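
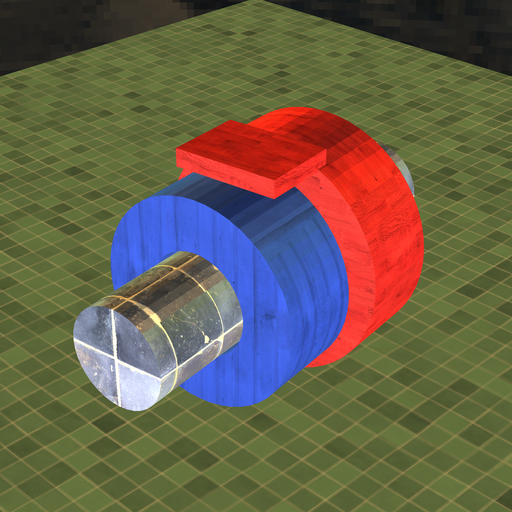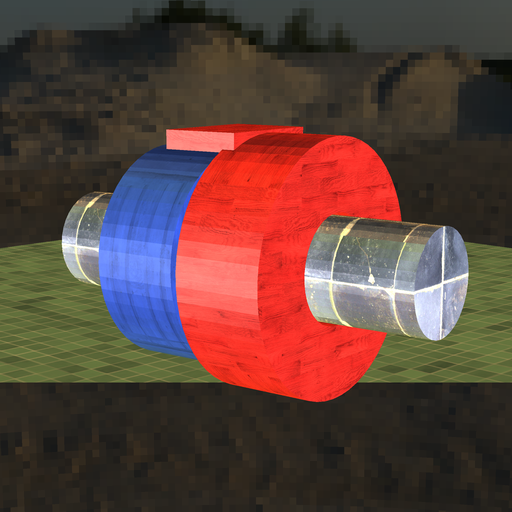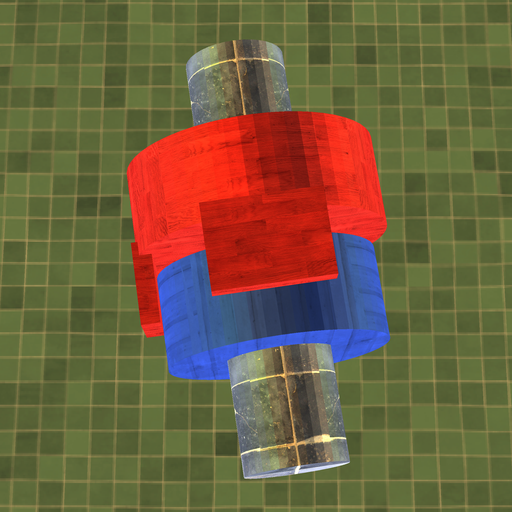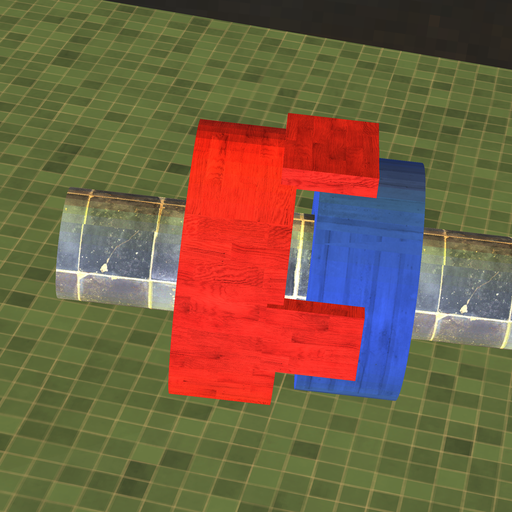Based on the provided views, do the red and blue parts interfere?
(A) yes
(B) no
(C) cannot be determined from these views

(B) no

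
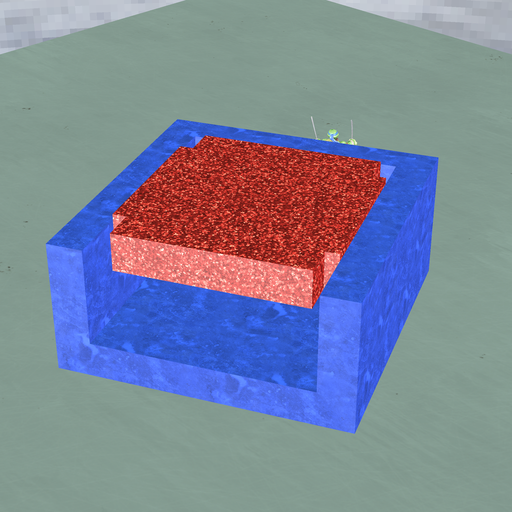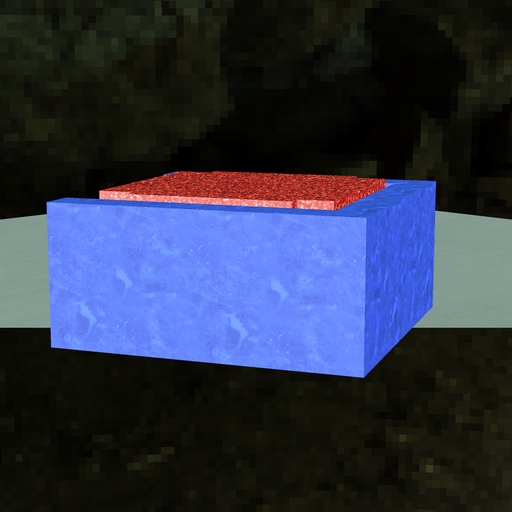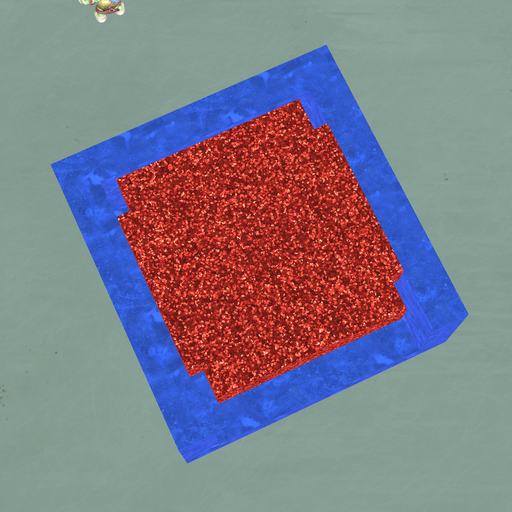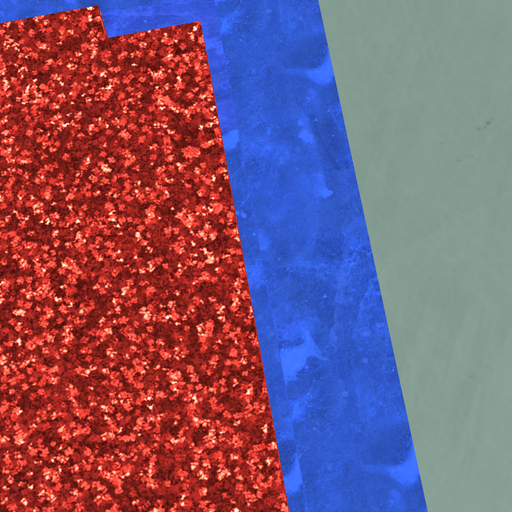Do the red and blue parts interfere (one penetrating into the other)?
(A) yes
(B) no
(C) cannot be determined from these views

(B) no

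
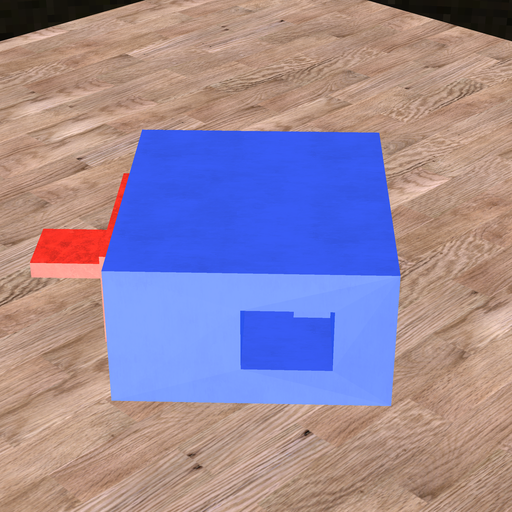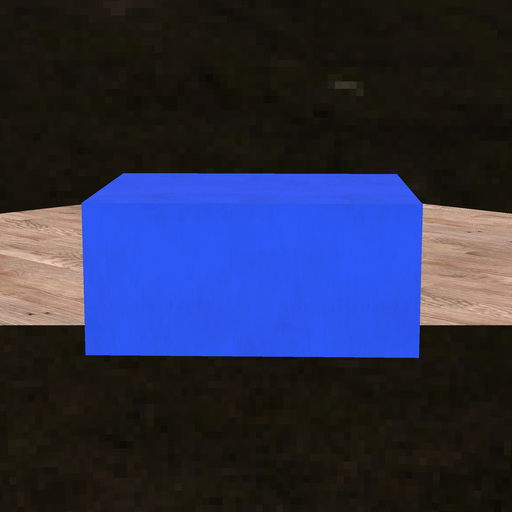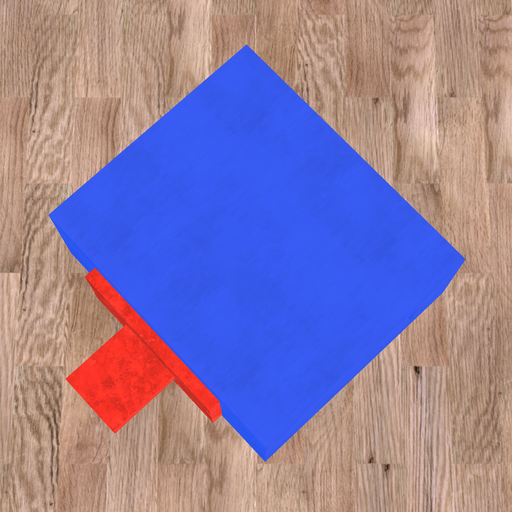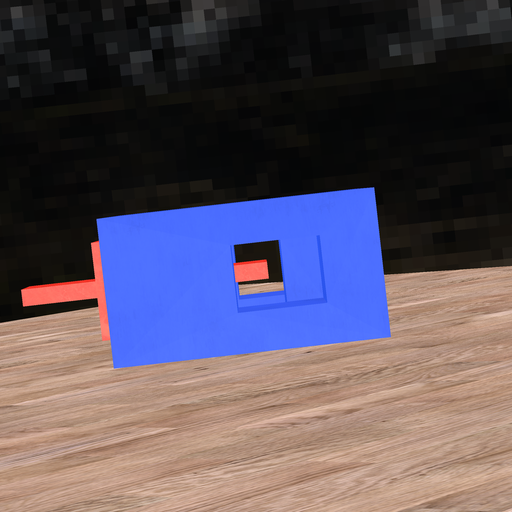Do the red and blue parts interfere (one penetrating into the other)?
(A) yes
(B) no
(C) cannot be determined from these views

(B) no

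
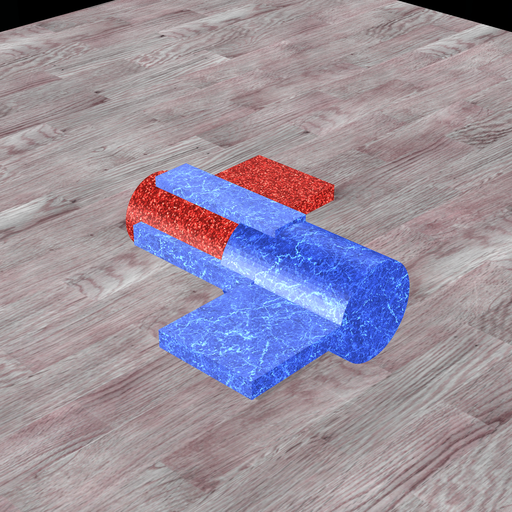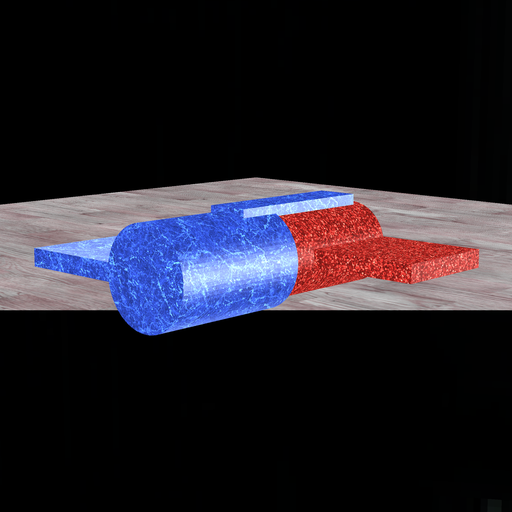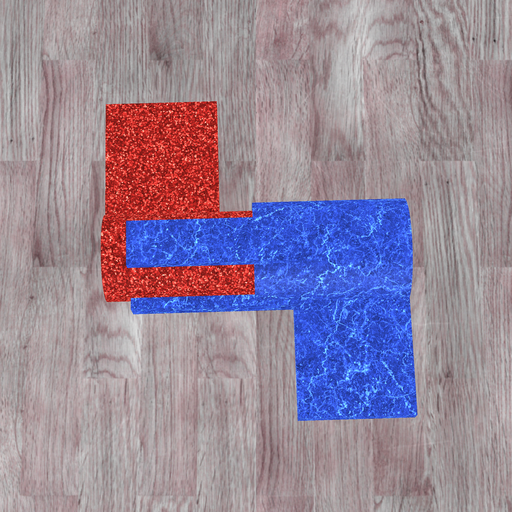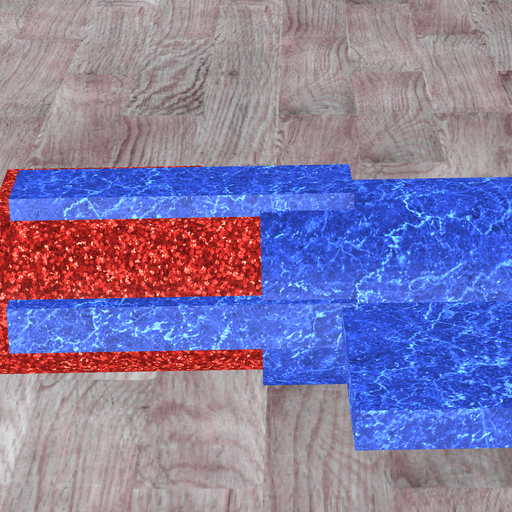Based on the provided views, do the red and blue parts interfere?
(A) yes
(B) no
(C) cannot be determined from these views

(A) yes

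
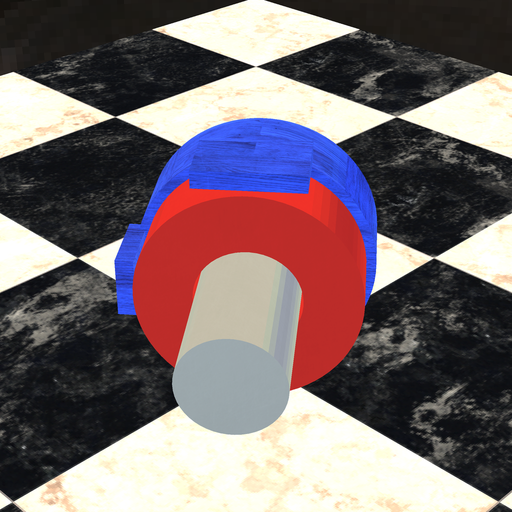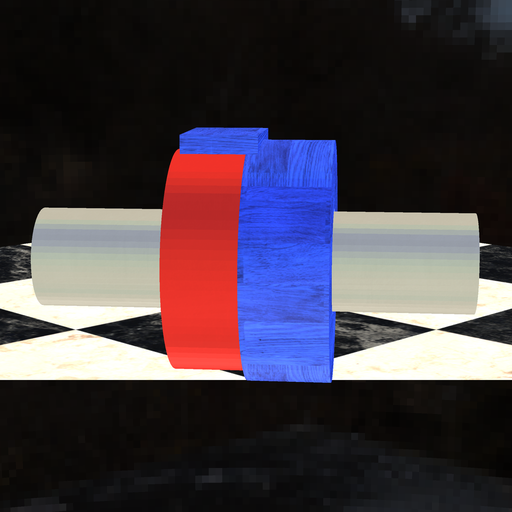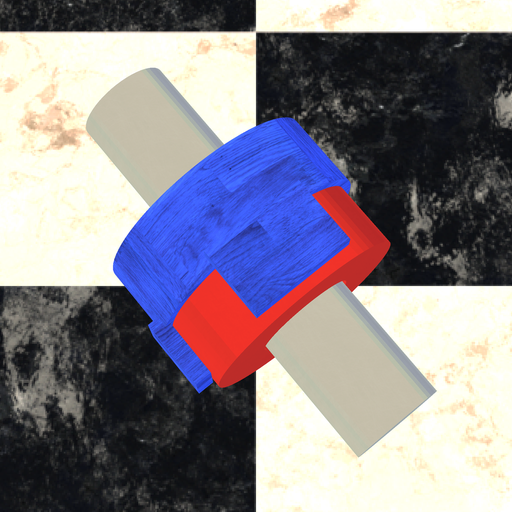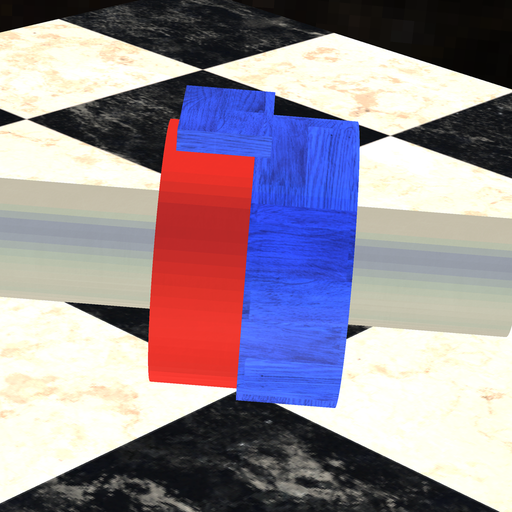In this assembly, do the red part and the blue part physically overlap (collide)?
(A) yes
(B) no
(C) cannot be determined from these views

(A) yes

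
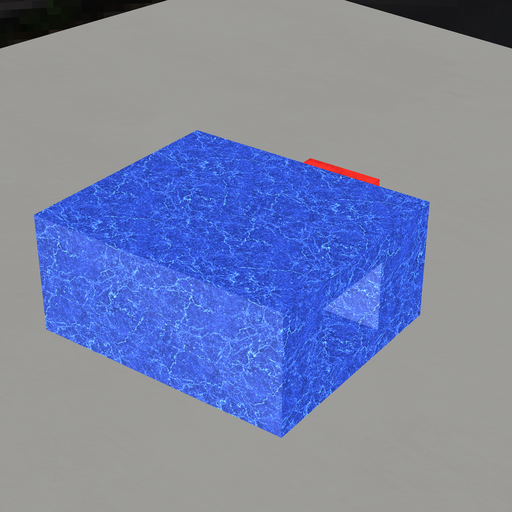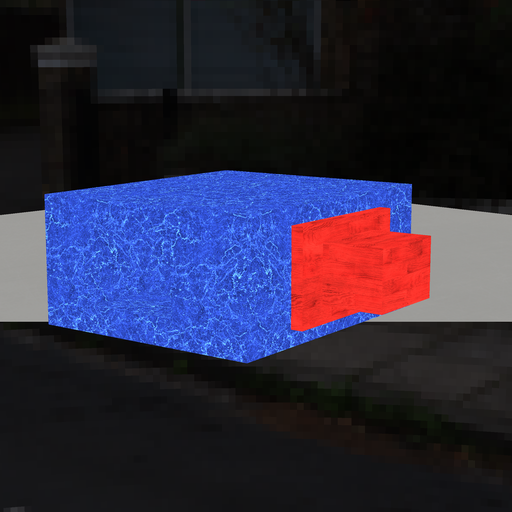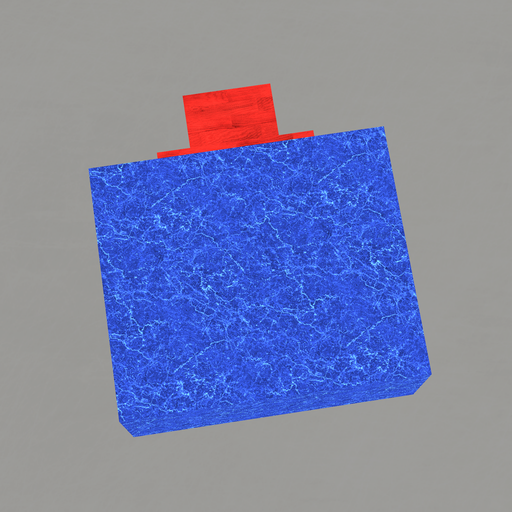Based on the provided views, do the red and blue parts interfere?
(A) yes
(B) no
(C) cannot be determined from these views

(C) cannot be determined from these views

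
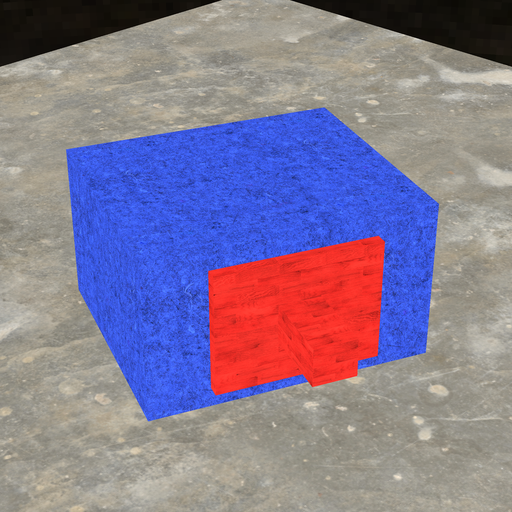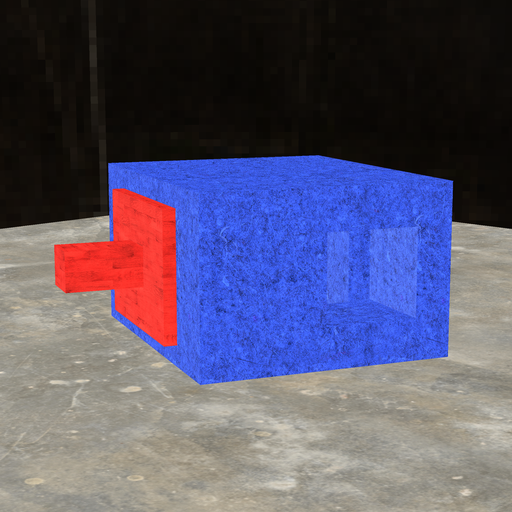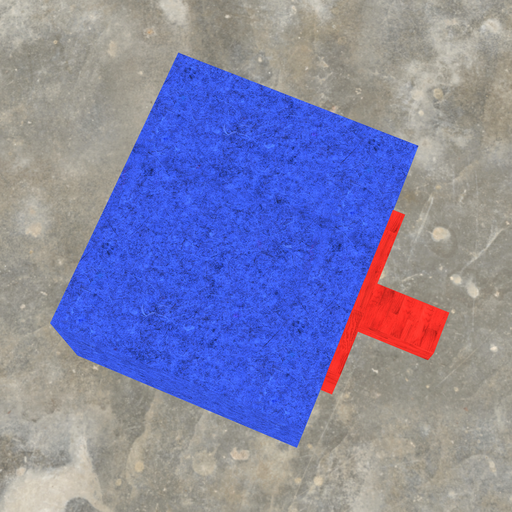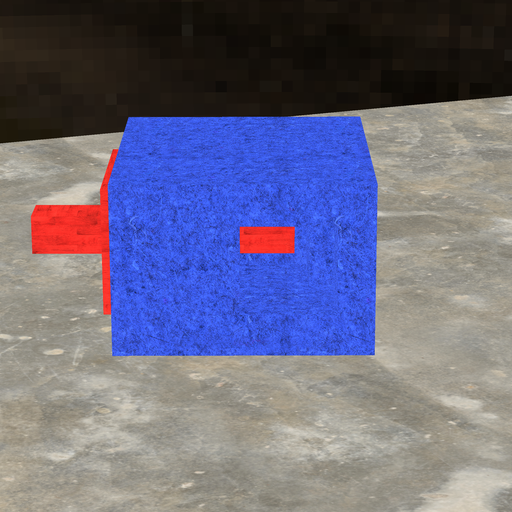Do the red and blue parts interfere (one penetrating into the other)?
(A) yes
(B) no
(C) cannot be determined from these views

(B) no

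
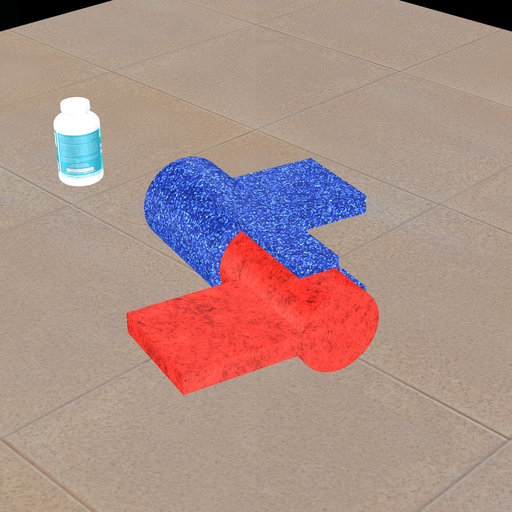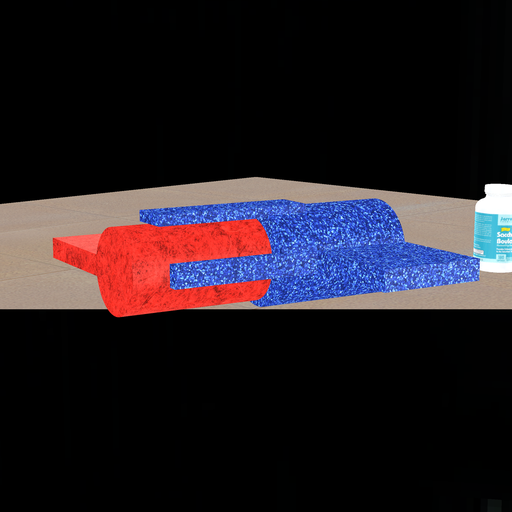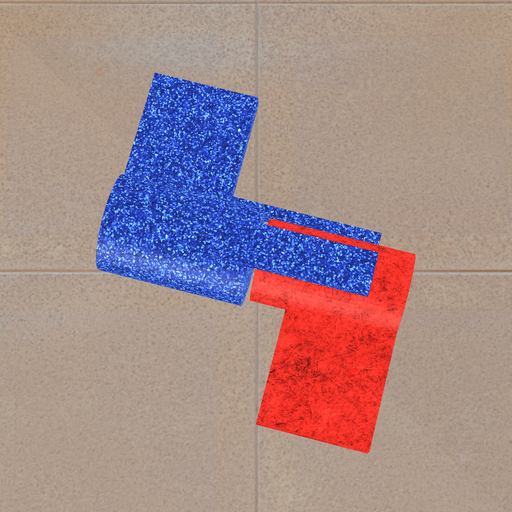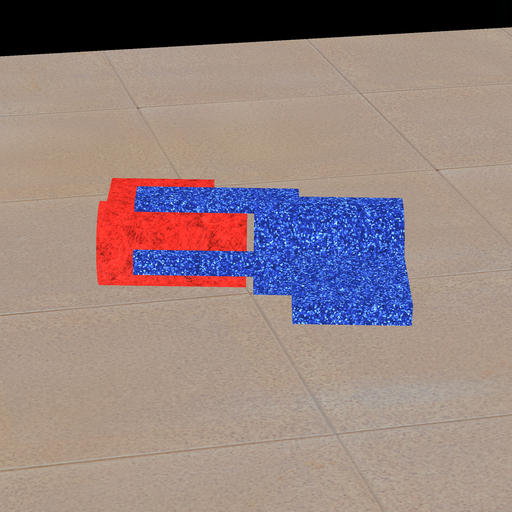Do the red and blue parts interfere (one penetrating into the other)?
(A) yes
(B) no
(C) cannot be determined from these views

(B) no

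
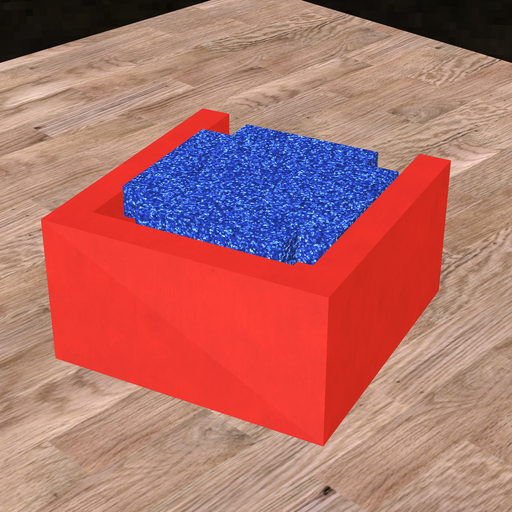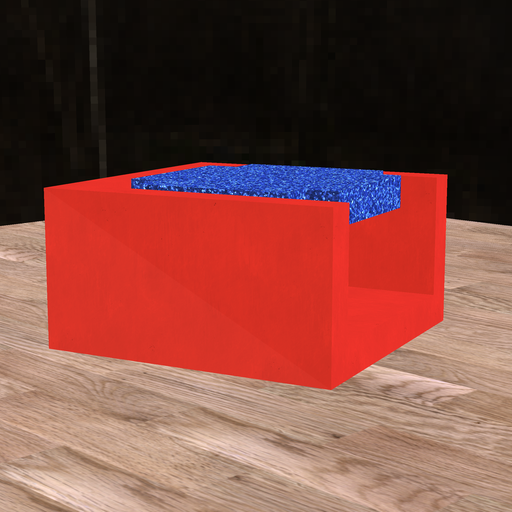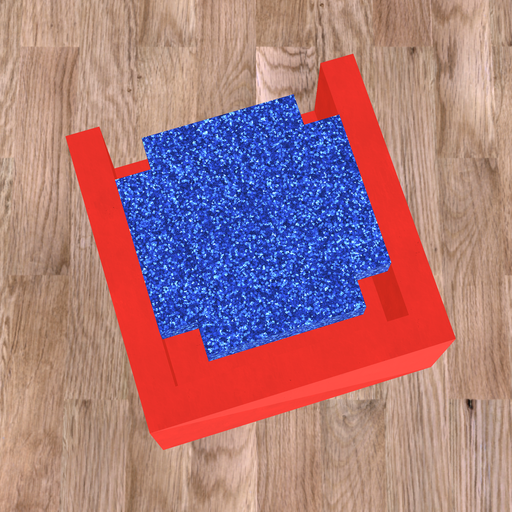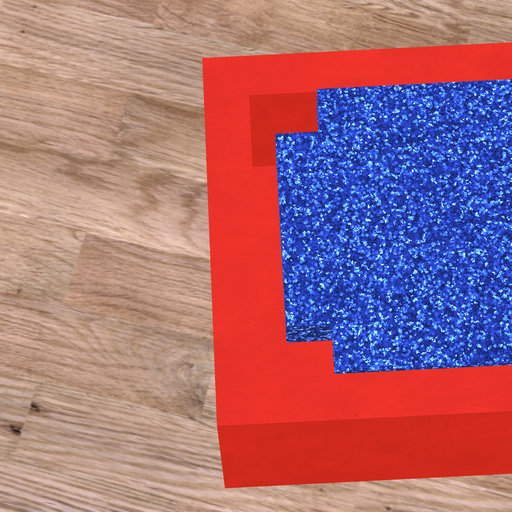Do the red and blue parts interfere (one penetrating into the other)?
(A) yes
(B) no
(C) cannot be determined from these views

(B) no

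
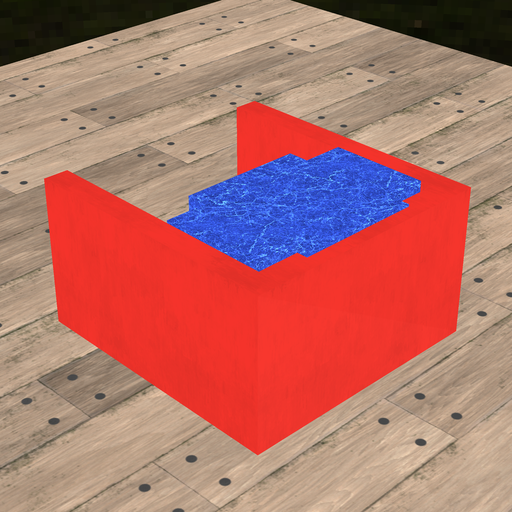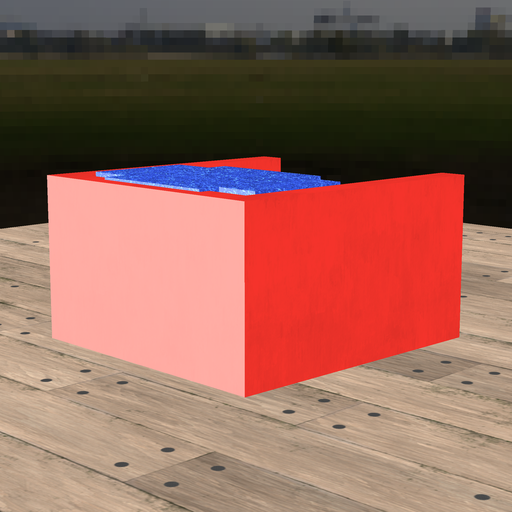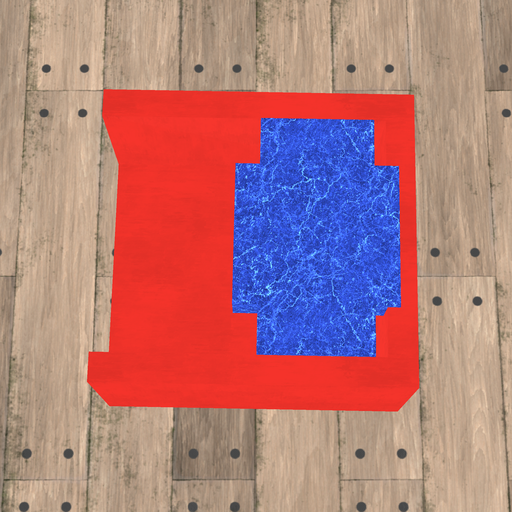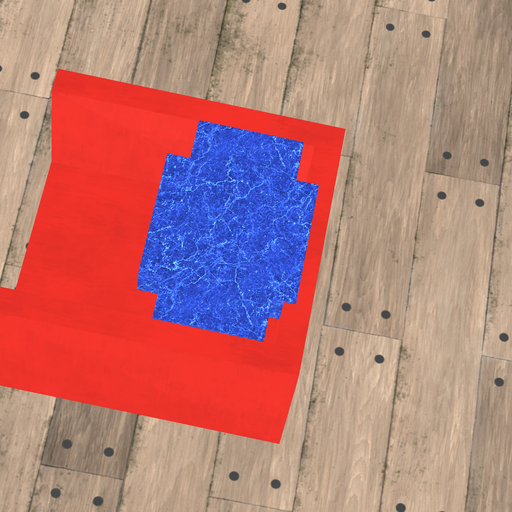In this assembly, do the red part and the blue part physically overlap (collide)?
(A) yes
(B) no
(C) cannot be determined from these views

(A) yes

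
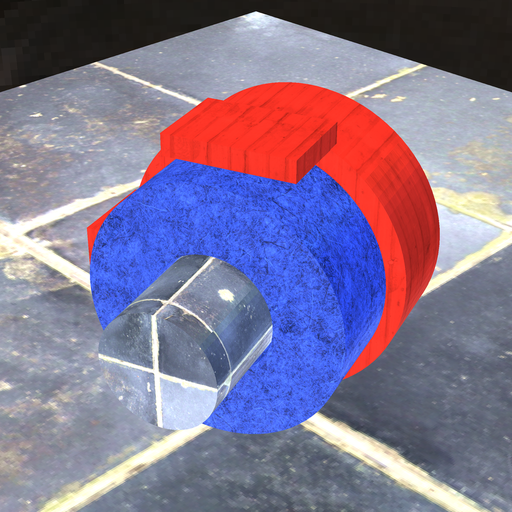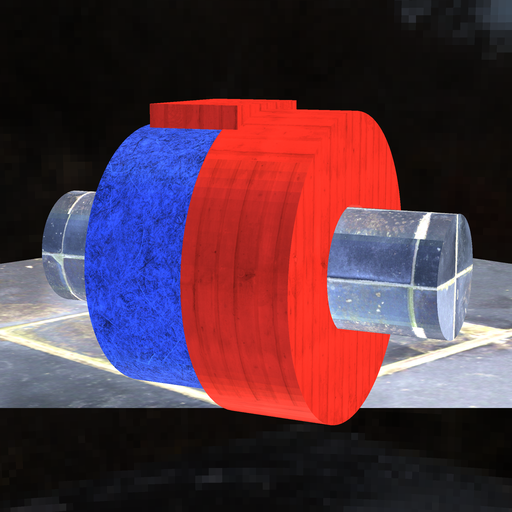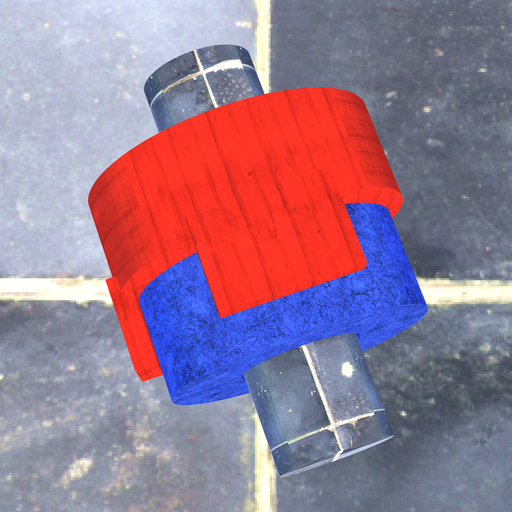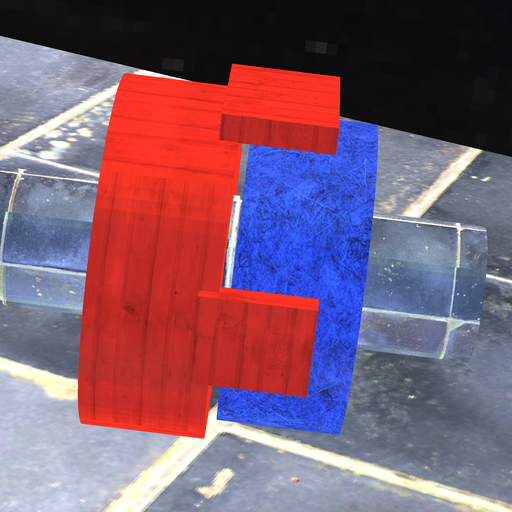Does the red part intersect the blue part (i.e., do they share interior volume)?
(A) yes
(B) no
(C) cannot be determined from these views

(B) no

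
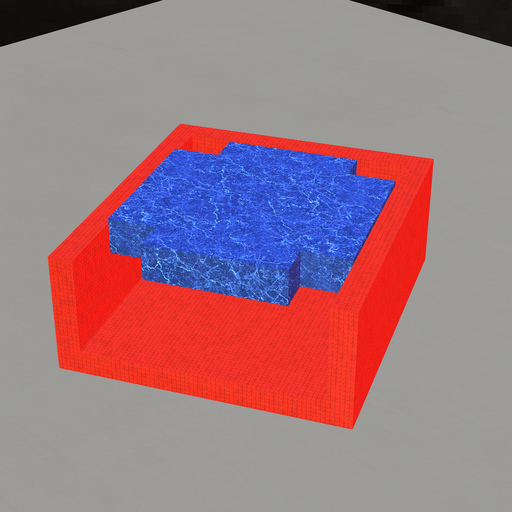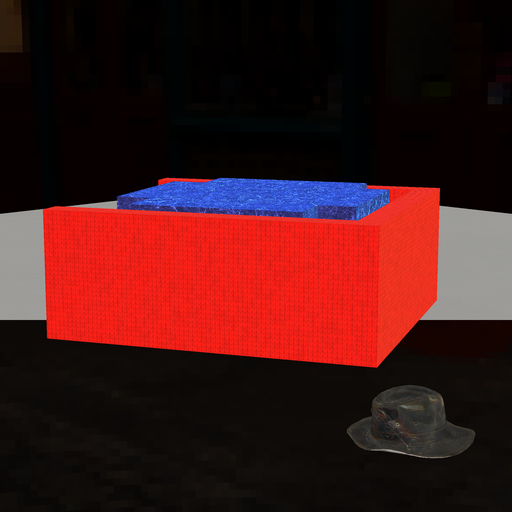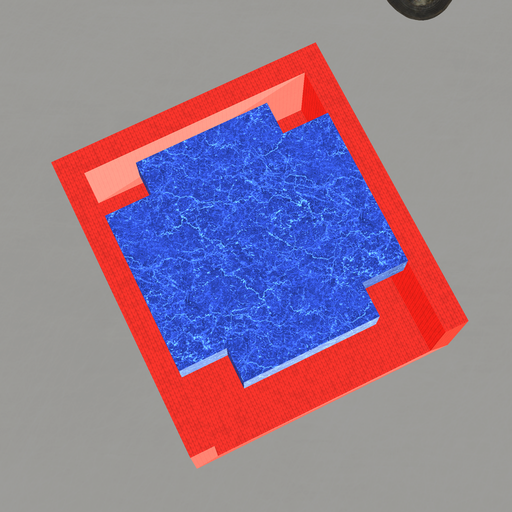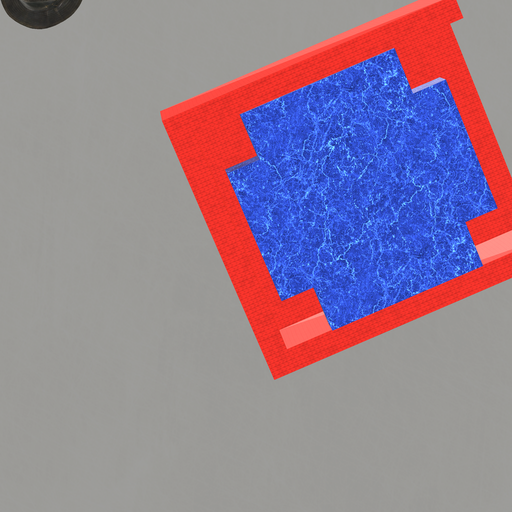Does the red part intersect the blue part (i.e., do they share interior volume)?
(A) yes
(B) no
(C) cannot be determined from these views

(B) no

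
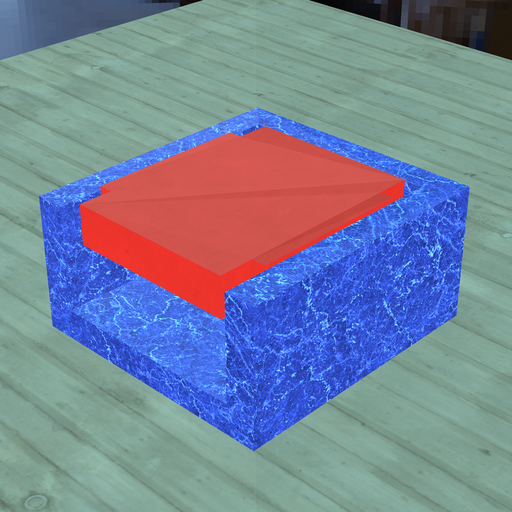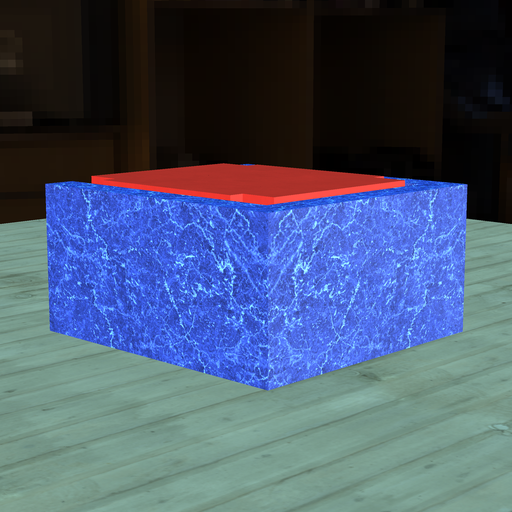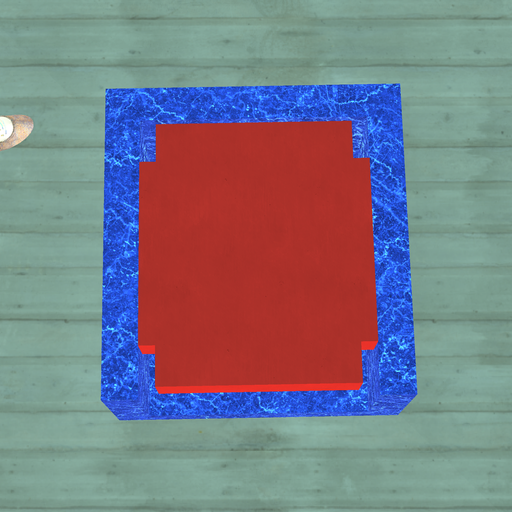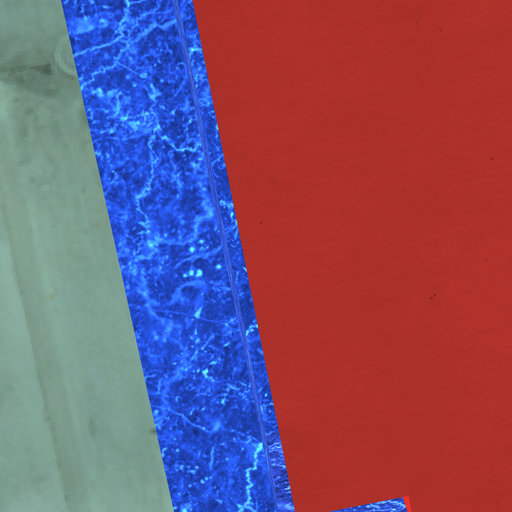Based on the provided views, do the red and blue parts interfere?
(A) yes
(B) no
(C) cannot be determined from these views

(B) no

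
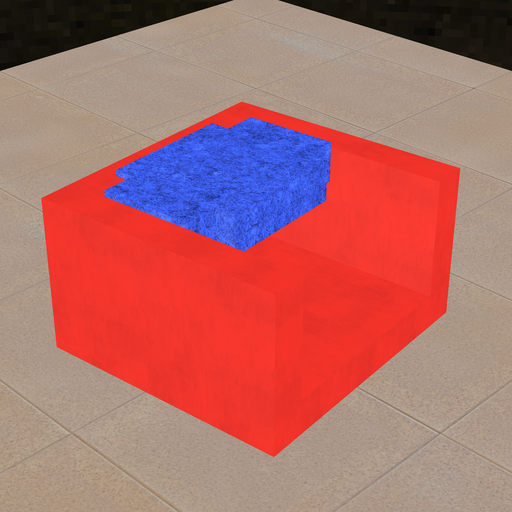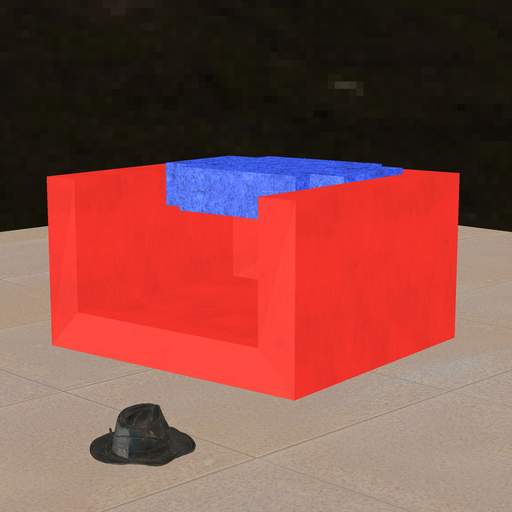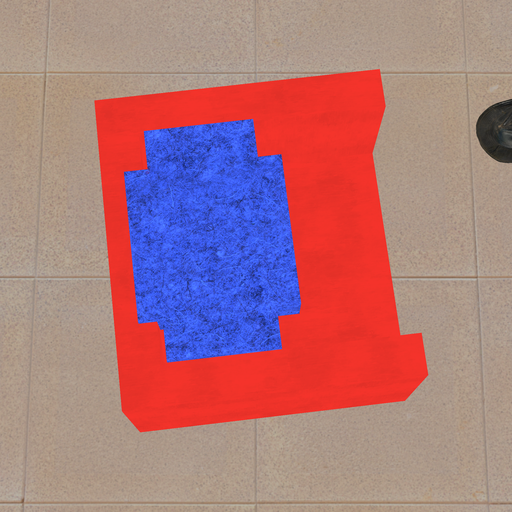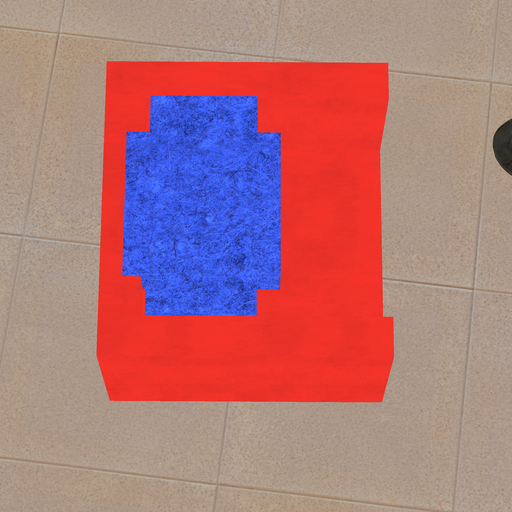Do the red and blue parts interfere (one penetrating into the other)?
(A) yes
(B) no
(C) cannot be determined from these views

(A) yes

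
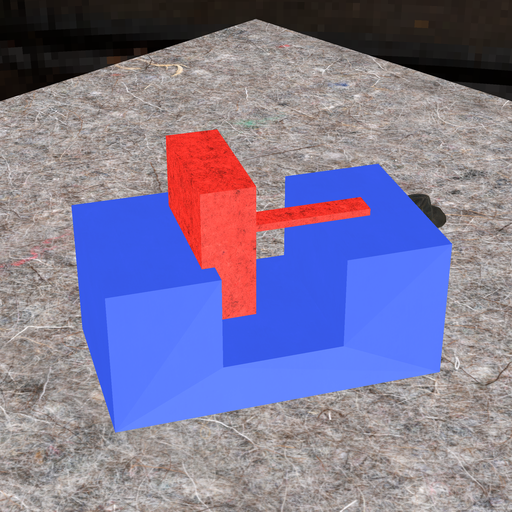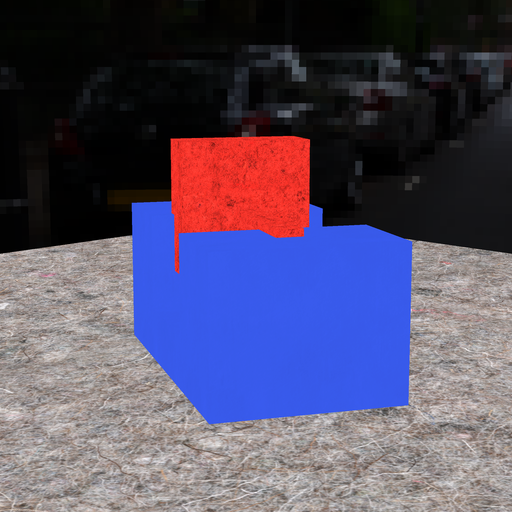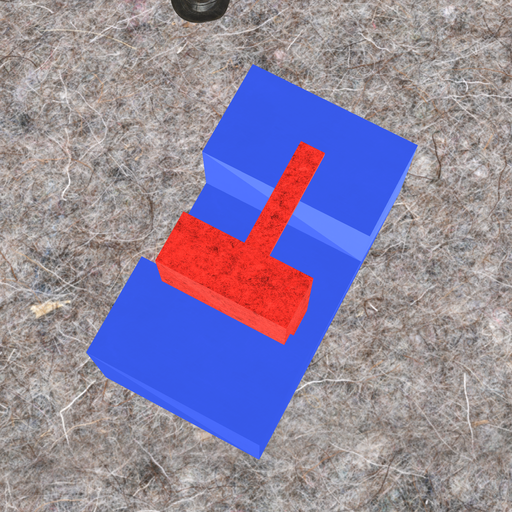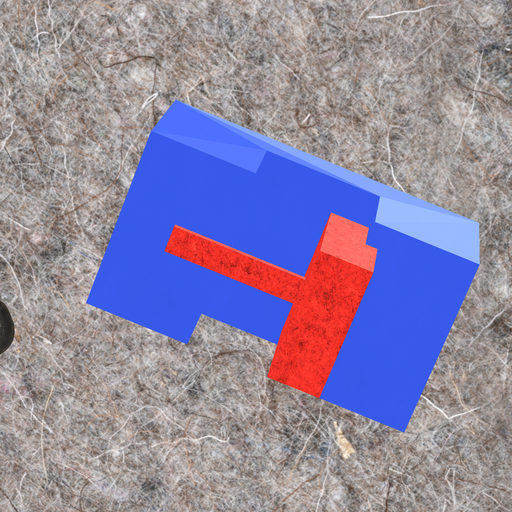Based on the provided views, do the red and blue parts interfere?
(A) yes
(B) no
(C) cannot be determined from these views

(A) yes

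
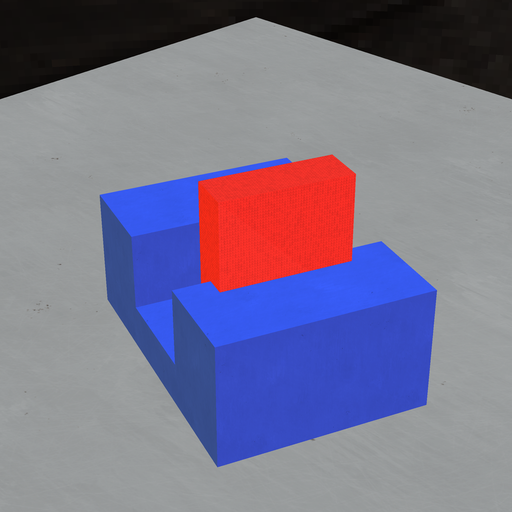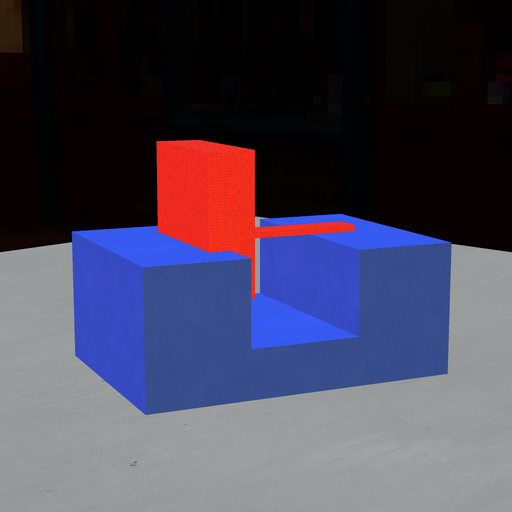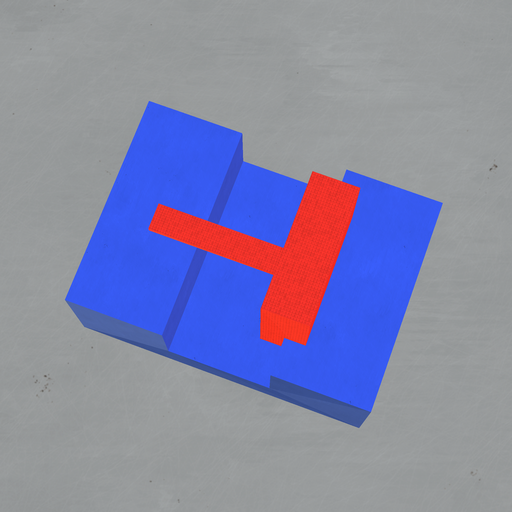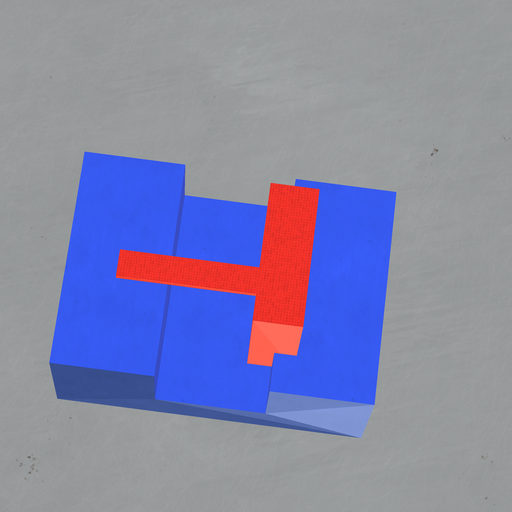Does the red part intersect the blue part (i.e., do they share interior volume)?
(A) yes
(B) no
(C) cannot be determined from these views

(A) yes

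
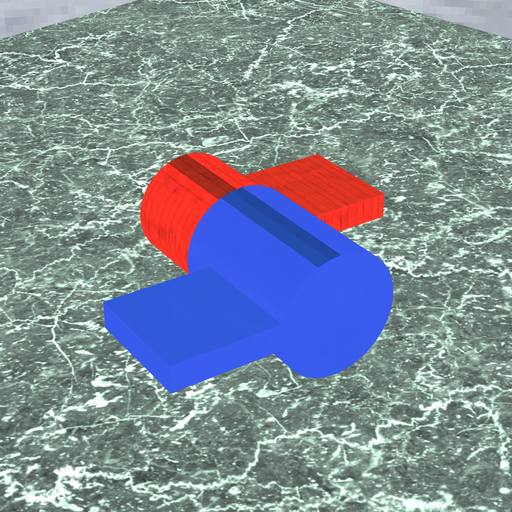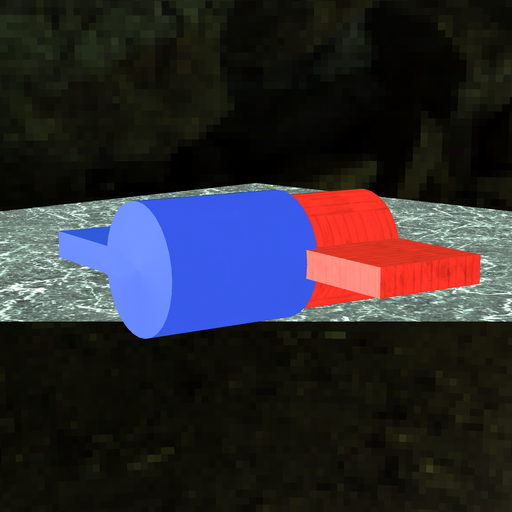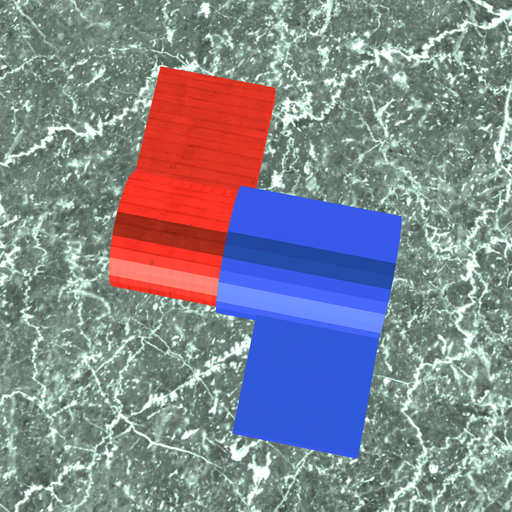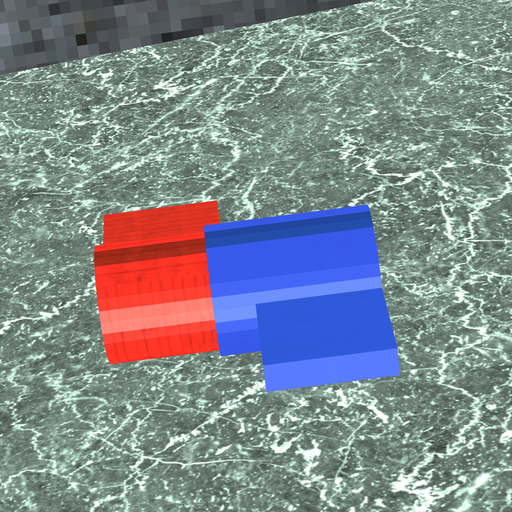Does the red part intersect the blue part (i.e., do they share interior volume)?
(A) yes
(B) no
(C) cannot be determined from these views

(A) yes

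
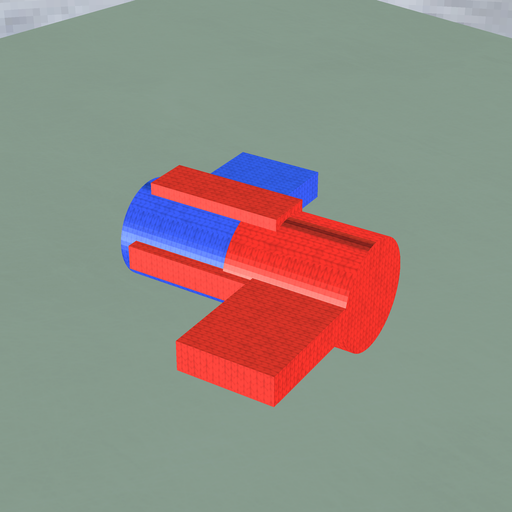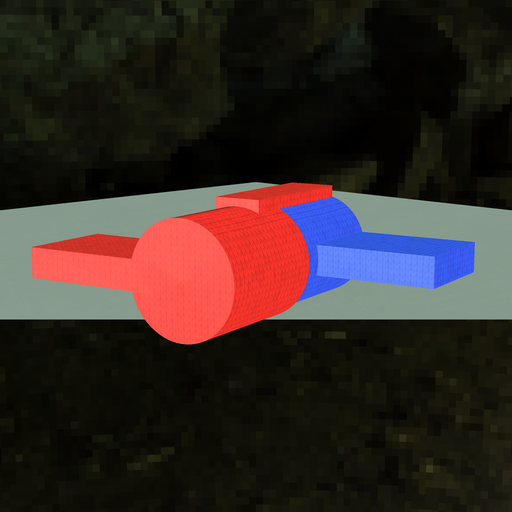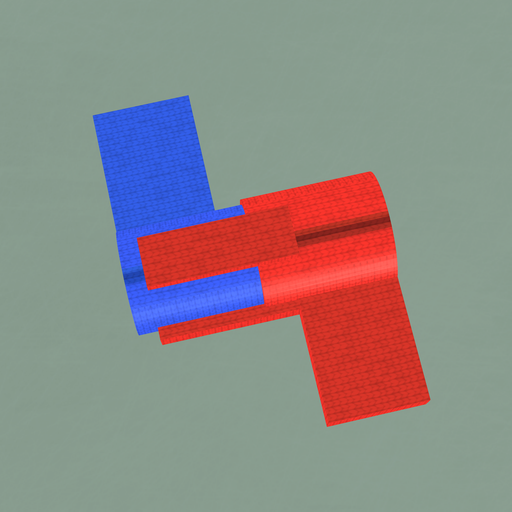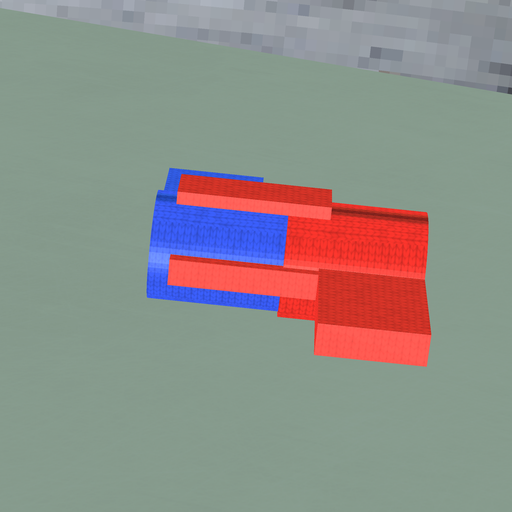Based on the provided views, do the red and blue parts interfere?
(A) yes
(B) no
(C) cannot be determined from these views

(A) yes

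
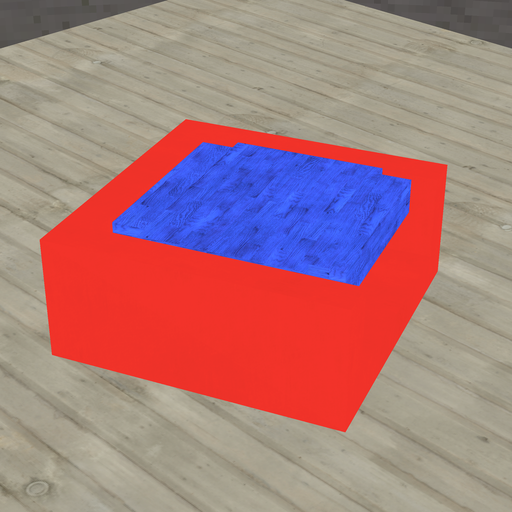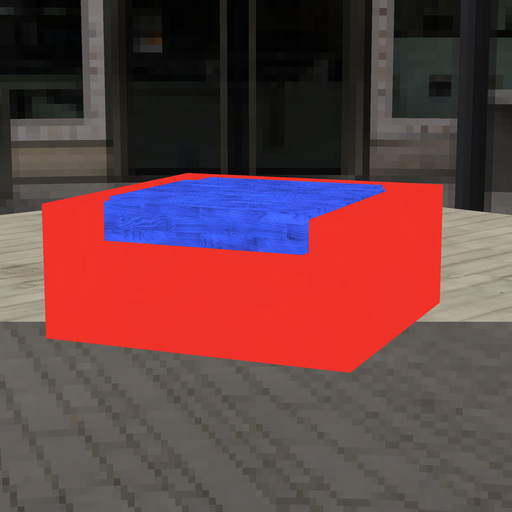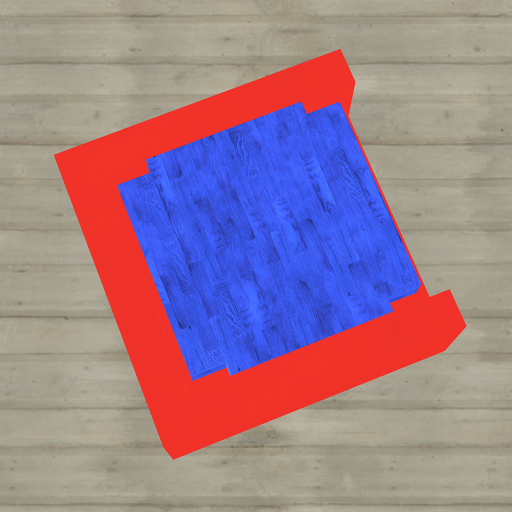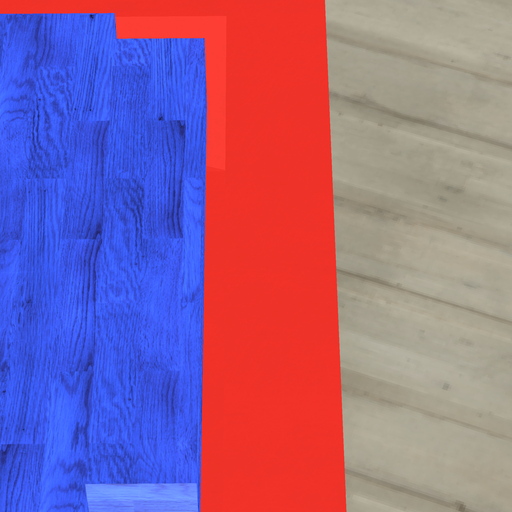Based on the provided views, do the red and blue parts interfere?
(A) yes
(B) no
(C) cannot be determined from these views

(B) no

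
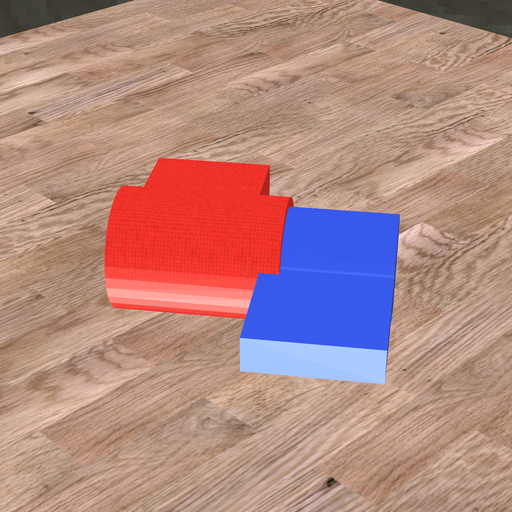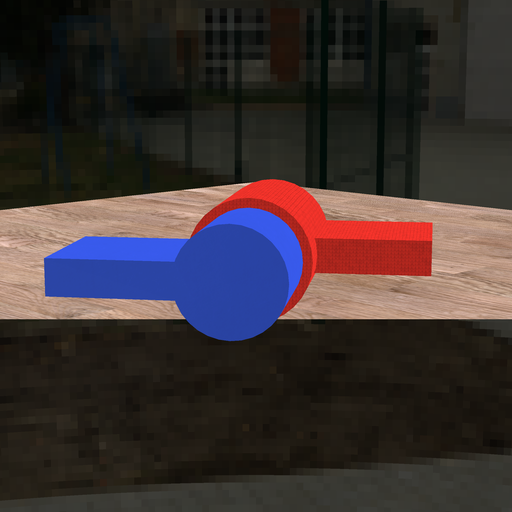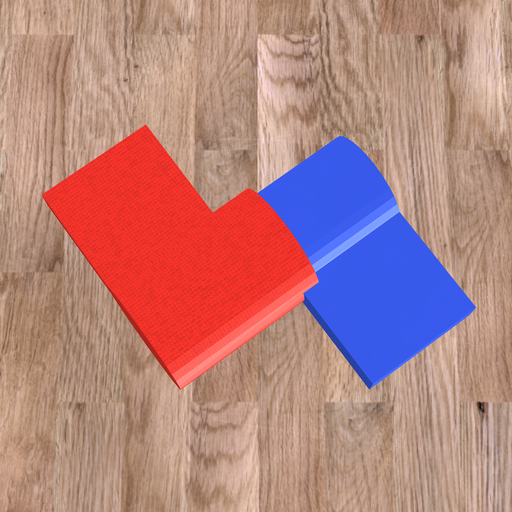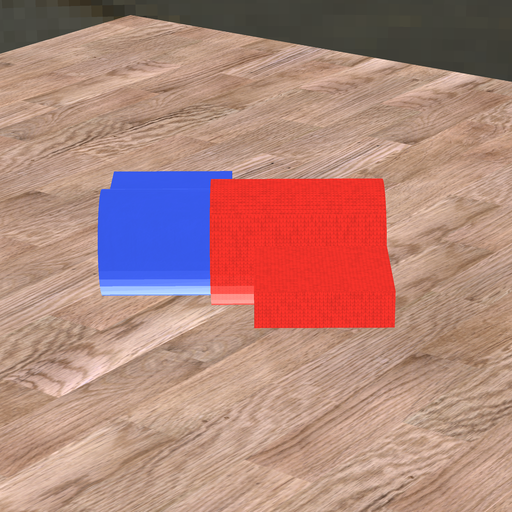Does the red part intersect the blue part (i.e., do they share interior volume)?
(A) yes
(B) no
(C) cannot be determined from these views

(A) yes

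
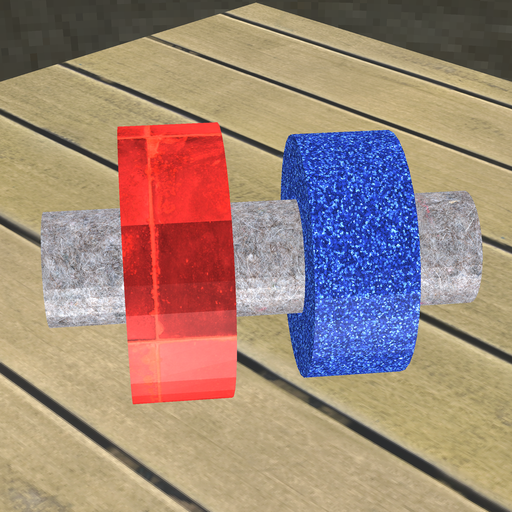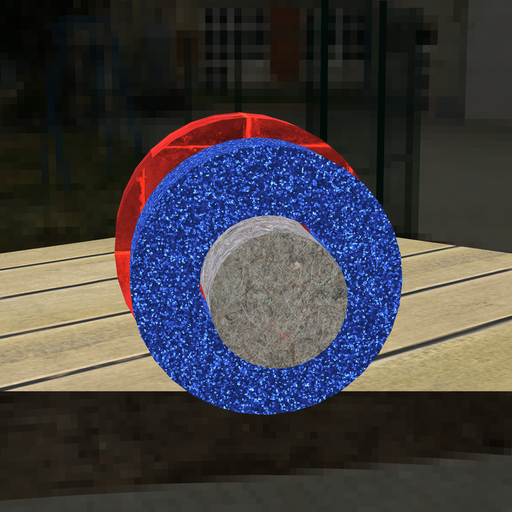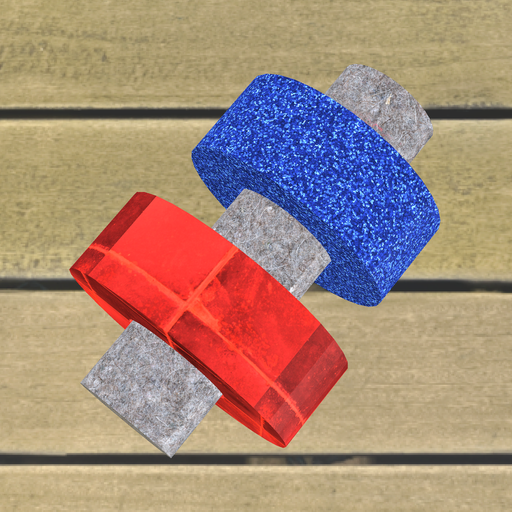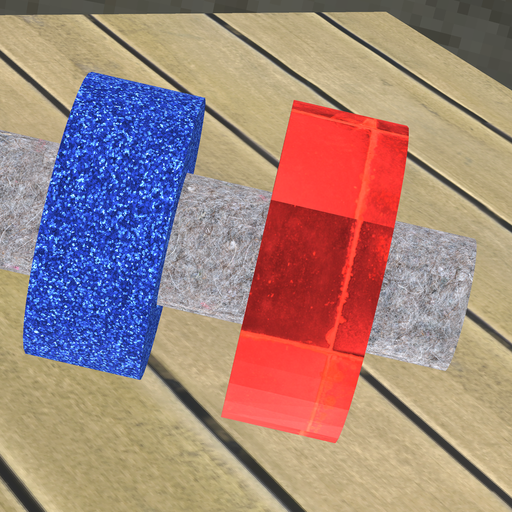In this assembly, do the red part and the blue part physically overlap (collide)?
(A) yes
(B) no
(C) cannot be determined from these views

(B) no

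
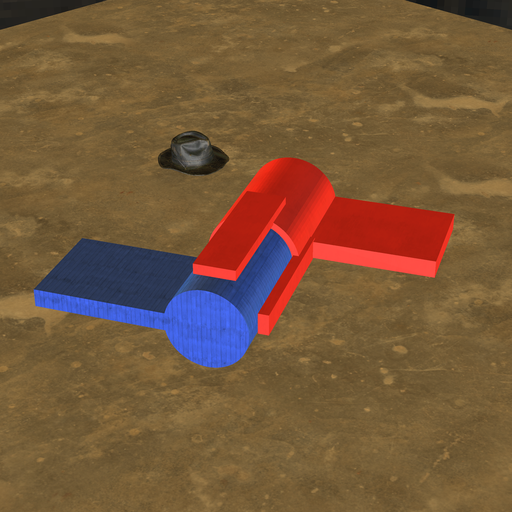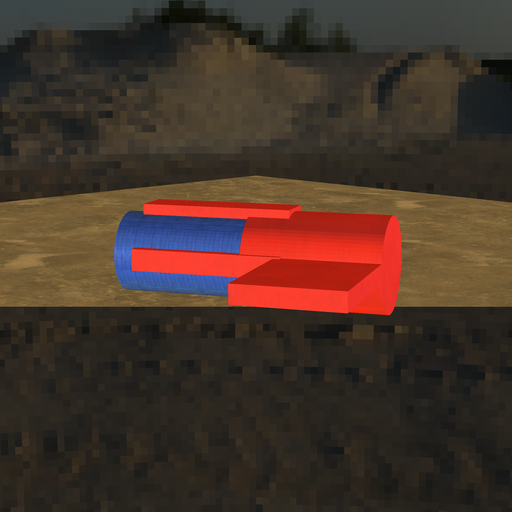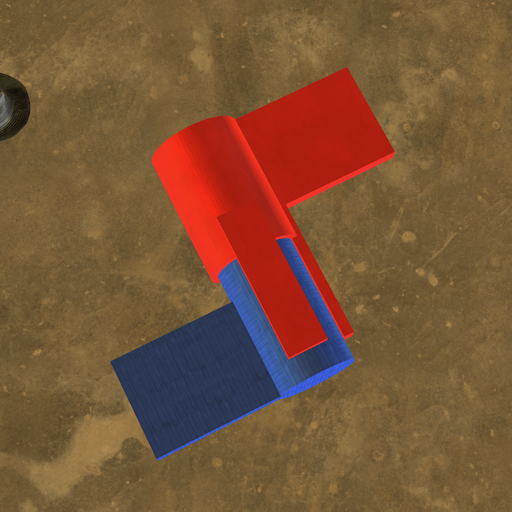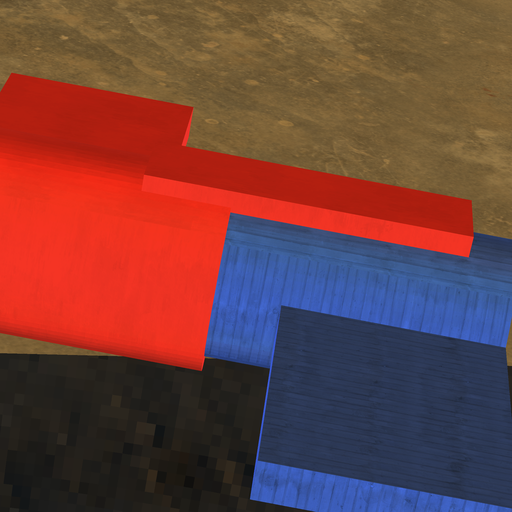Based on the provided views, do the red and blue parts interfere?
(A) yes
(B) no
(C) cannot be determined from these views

(A) yes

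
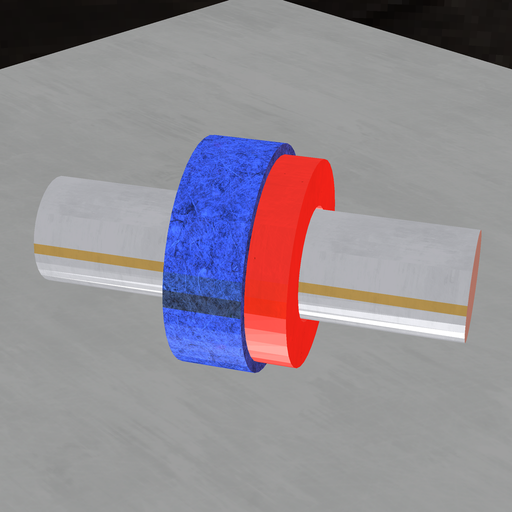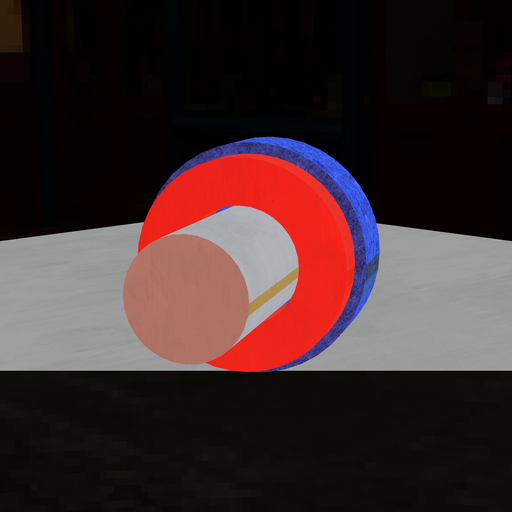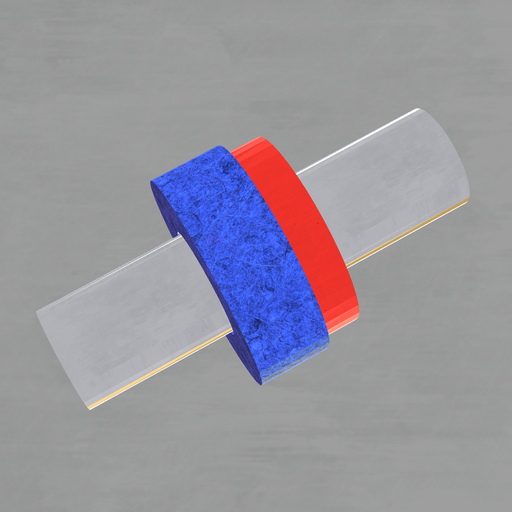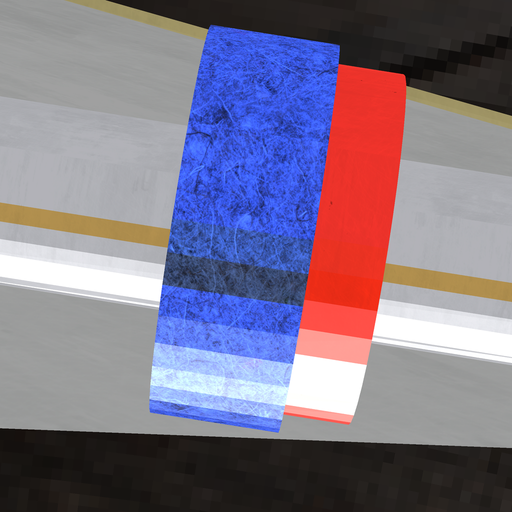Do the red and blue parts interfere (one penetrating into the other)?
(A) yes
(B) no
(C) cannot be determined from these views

(A) yes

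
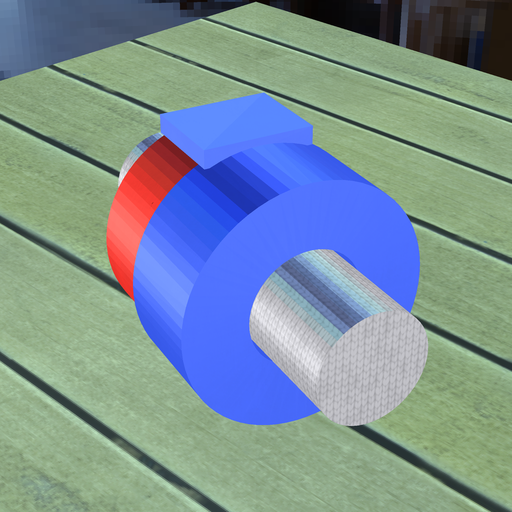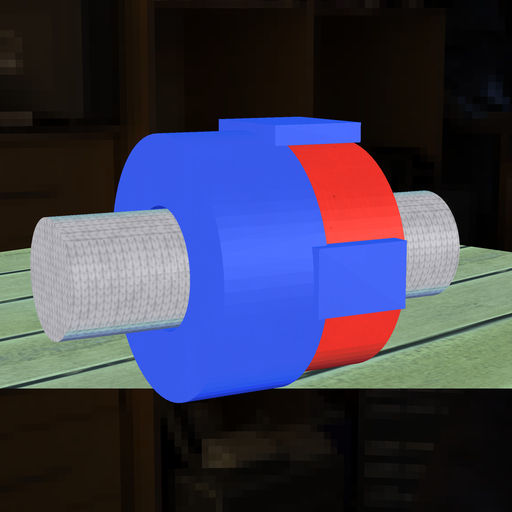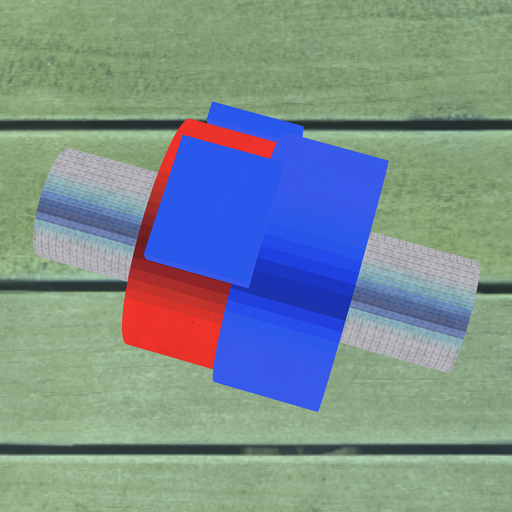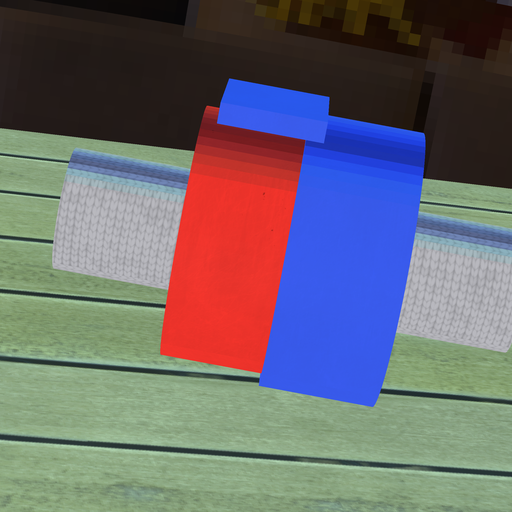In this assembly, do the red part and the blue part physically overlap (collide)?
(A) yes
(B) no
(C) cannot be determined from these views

(A) yes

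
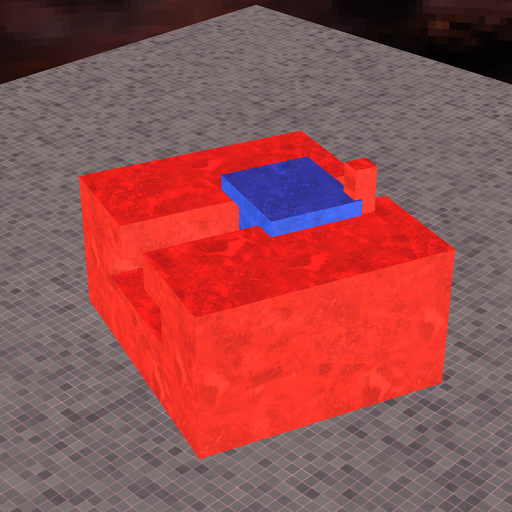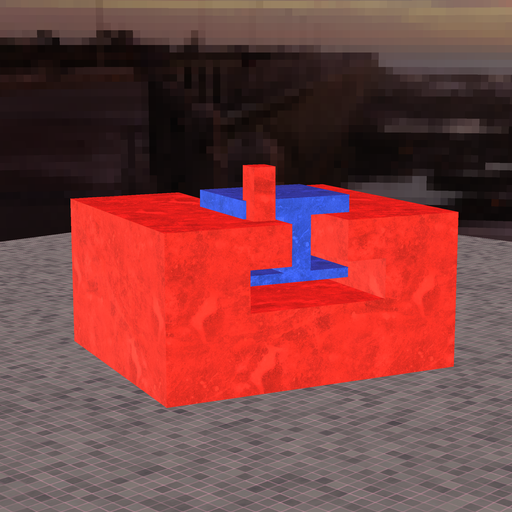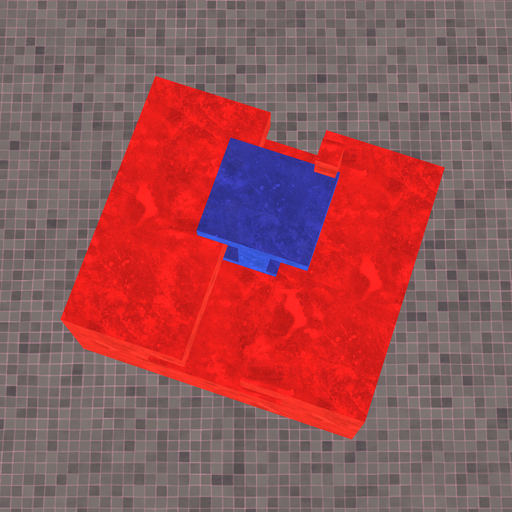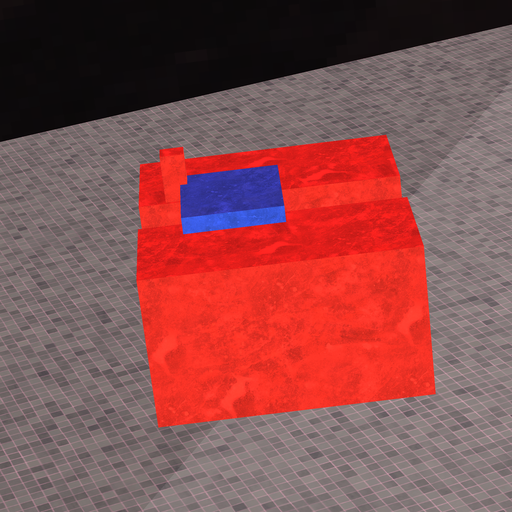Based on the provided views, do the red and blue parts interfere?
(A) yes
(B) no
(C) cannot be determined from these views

(A) yes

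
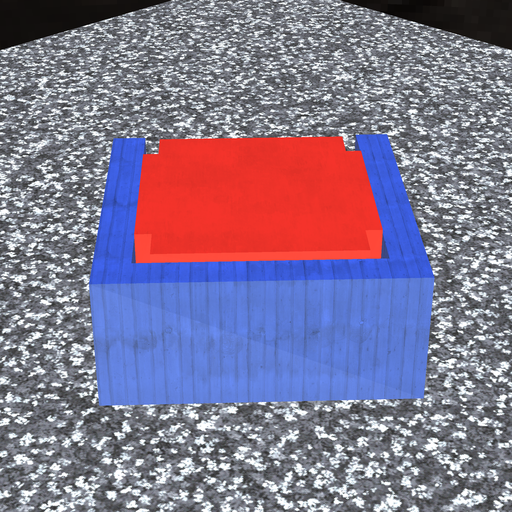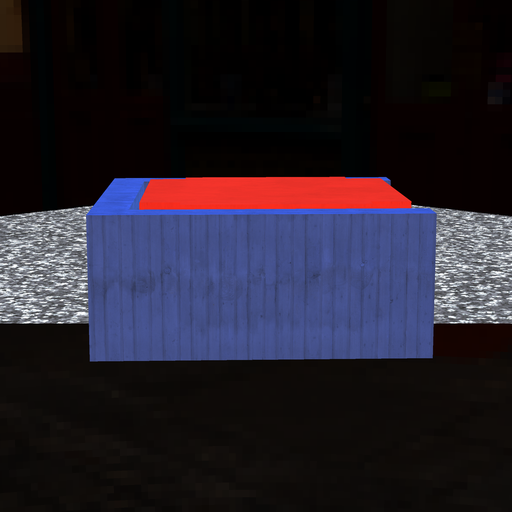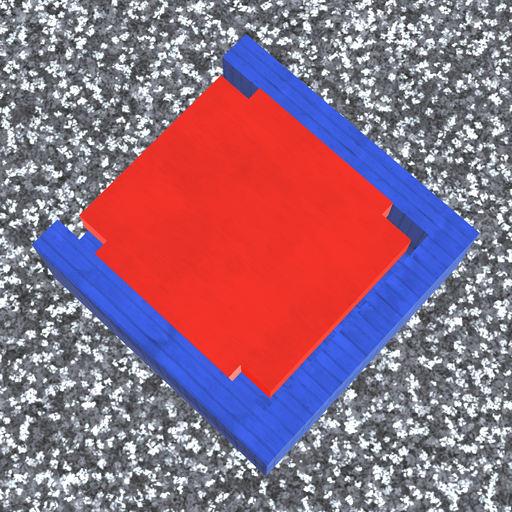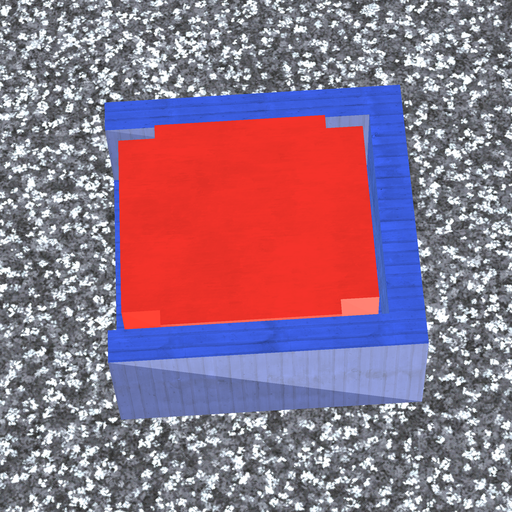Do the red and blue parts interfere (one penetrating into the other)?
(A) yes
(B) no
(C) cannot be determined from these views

(B) no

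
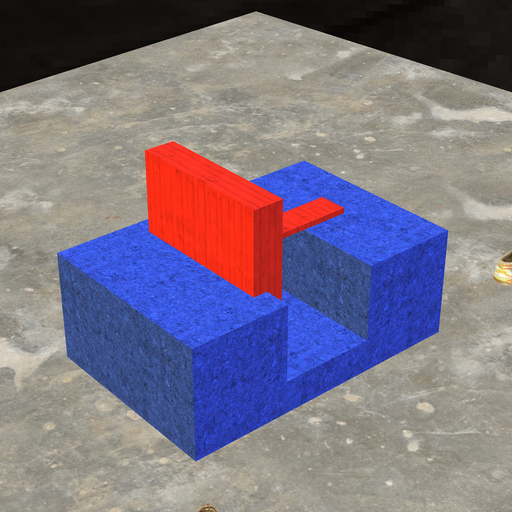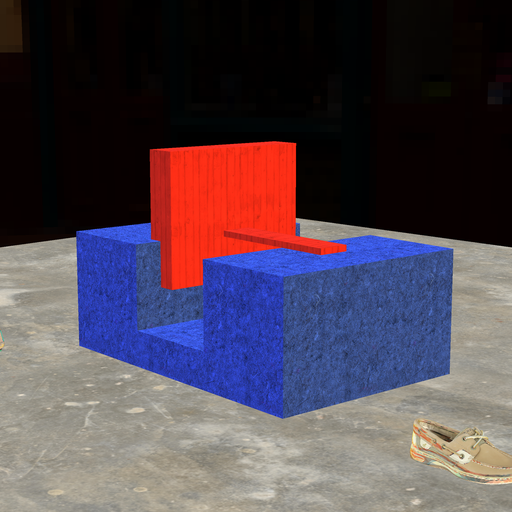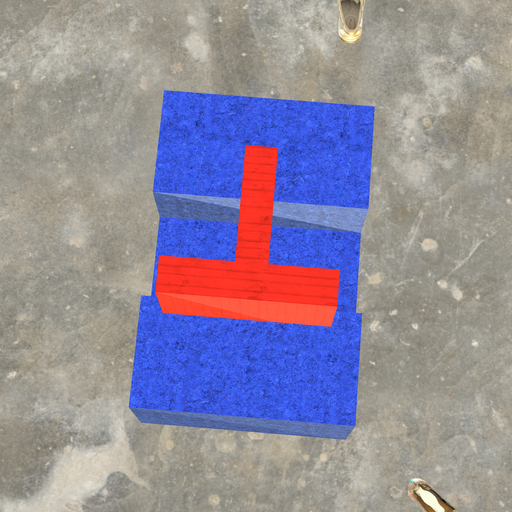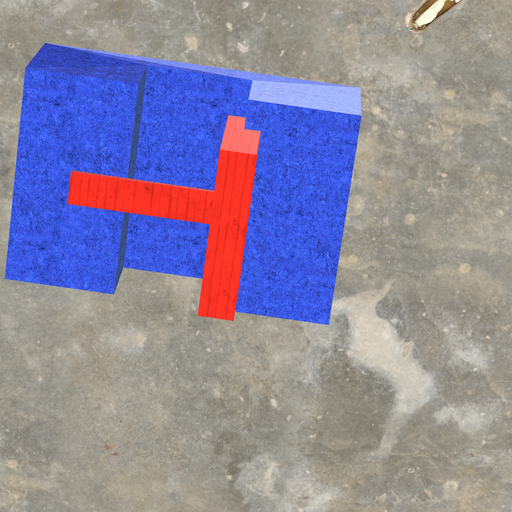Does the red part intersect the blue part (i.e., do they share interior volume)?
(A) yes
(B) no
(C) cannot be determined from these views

(A) yes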